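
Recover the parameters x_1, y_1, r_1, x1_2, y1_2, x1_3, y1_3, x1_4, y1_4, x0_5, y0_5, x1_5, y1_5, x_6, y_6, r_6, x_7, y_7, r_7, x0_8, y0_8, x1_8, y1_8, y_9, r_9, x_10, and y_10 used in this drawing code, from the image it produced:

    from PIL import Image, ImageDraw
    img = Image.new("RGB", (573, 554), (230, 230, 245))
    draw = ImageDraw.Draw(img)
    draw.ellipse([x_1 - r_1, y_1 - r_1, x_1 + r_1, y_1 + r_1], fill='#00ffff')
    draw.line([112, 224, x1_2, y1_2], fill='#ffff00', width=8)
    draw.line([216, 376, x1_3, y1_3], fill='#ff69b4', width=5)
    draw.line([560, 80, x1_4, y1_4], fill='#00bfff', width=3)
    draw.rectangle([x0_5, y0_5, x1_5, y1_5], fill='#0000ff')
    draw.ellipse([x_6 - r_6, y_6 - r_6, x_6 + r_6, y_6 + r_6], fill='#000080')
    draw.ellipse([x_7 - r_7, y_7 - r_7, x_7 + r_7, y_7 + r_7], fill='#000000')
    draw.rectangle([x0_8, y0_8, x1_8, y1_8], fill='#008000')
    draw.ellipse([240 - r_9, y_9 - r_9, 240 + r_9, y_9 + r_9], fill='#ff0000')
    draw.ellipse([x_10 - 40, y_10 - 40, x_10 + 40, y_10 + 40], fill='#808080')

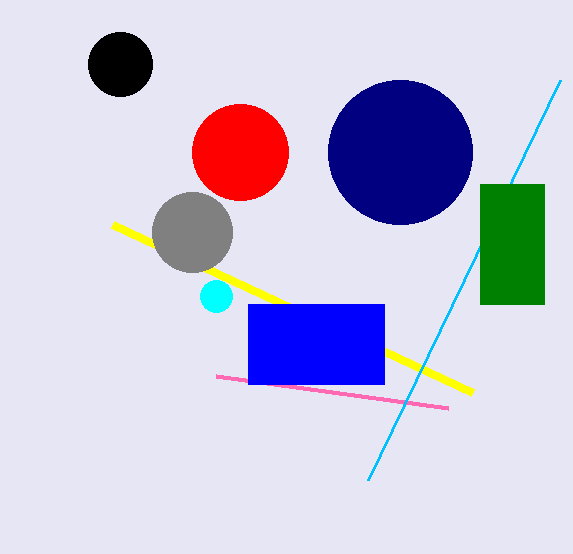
x_1 = 216; y_1 = 296; r_1 = 16; x1_2 = 472; y1_2 = 392; x1_3 = 448; y1_3 = 408; x1_4 = 368; y1_4 = 480; x0_5 = 248; y0_5 = 304; x1_5 = 384; y1_5 = 384; x_6 = 400; y_6 = 152; r_6 = 72; x_7 = 120; y_7 = 64; r_7 = 32; x0_8 = 480; y0_8 = 184; x1_8 = 544; y1_8 = 304; y_9 = 152; r_9 = 48; x_10 = 192; y_10 = 232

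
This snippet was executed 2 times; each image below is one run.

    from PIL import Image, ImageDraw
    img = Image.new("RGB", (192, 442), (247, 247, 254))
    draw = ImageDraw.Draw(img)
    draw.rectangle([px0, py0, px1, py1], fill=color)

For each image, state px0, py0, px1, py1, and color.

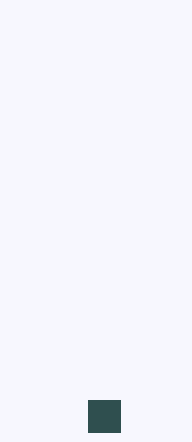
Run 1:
px0 = 88; py0 = 400; px1 = 120; py1 = 432; color = 'darkslategray'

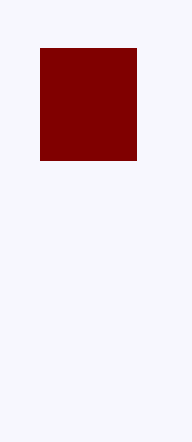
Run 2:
px0 = 40; py0 = 48; px1 = 136; py1 = 160; color = 'maroon'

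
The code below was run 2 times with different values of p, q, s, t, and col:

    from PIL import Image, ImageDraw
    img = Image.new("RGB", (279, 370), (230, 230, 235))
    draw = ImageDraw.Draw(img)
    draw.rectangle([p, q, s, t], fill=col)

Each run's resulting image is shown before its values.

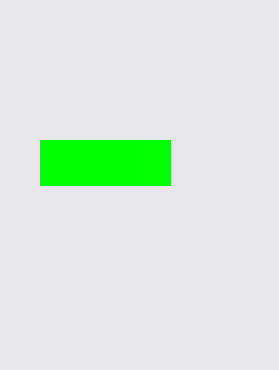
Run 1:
p = 40; q = 140; s = 170; t = 185; col = 'lime'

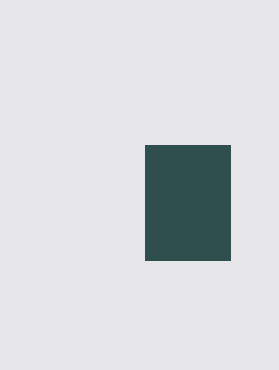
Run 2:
p = 145, q = 145, s = 230, t = 260, col = 'darkslategray'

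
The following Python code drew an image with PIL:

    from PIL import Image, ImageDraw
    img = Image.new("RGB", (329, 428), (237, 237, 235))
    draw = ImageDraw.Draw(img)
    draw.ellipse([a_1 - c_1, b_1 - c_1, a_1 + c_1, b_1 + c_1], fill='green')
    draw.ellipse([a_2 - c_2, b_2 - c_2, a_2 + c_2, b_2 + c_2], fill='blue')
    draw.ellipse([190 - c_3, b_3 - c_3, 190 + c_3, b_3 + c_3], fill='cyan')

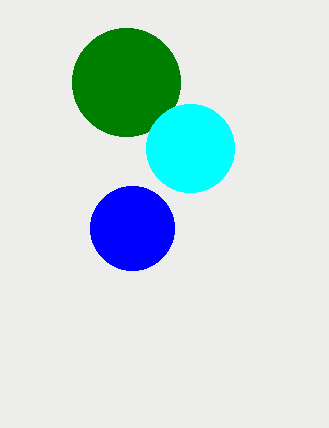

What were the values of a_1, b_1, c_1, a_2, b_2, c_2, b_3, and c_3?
a_1 = 126, b_1 = 82, c_1 = 54, a_2 = 132, b_2 = 228, c_2 = 42, b_3 = 148, c_3 = 44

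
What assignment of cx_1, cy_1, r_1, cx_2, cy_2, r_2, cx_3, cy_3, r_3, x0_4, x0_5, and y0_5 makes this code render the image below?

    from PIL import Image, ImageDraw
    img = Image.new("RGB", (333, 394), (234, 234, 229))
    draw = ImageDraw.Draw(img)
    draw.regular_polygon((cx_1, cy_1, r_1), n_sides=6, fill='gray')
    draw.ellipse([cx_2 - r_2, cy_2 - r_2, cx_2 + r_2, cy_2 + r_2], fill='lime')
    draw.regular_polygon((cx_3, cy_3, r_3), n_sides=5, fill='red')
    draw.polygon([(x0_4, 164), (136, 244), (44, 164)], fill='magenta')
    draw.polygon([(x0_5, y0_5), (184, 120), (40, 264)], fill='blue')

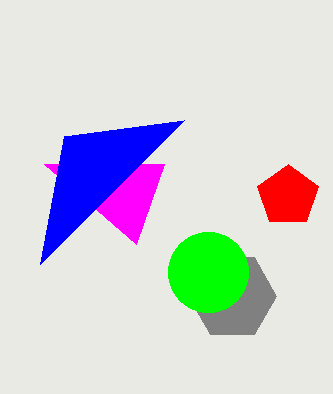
cx_1 = 232
cy_1 = 296
r_1 = 44
cx_2 = 208
cy_2 = 272
r_2 = 40
cx_3 = 288
cy_3 = 196
r_3 = 32
x0_4 = 164
x0_5 = 64
y0_5 = 136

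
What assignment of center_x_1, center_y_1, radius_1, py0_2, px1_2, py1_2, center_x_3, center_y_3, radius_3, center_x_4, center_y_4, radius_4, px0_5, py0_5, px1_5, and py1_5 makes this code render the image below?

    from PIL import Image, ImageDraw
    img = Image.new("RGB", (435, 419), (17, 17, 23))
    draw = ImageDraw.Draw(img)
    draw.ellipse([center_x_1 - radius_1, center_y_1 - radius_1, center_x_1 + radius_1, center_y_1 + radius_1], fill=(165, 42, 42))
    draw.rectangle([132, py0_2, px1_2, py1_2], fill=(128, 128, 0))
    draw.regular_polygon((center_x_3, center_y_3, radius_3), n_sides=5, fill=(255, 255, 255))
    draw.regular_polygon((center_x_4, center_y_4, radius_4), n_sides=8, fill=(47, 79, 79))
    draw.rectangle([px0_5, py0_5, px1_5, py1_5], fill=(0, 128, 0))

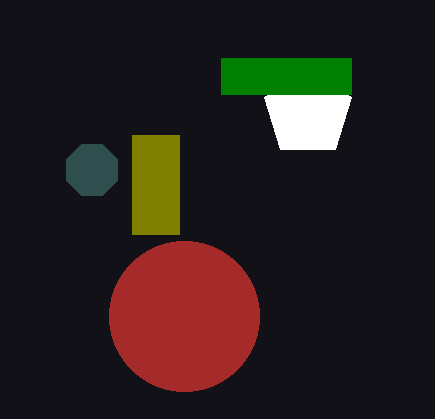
center_x_1 = 184
center_y_1 = 316
radius_1 = 75
py0_2 = 135
px1_2 = 179
py1_2 = 234
center_x_3 = 308
center_y_3 = 112
radius_3 = 46
center_x_4 = 92
center_y_4 = 170
radius_4 = 28
px0_5 = 221
py0_5 = 58
px1_5 = 351
py1_5 = 94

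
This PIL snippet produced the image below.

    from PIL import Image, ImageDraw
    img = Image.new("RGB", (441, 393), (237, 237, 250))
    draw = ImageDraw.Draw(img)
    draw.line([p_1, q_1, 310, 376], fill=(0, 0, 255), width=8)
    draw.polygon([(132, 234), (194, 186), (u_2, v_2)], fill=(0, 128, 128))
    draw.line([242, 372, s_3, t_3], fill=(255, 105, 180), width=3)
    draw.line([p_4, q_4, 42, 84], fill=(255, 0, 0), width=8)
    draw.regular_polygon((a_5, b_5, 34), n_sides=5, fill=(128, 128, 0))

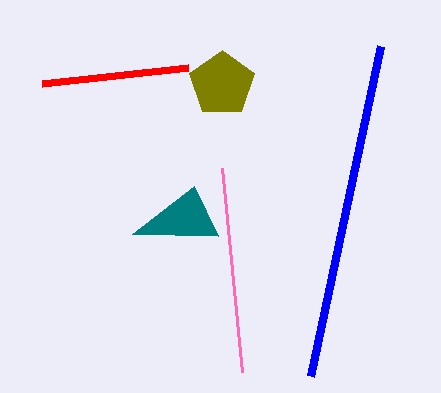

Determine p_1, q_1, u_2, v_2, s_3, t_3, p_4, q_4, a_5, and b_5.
p_1 = 380
q_1 = 46
u_2 = 218
v_2 = 236
s_3 = 222
t_3 = 168
p_4 = 188
q_4 = 68
a_5 = 222
b_5 = 84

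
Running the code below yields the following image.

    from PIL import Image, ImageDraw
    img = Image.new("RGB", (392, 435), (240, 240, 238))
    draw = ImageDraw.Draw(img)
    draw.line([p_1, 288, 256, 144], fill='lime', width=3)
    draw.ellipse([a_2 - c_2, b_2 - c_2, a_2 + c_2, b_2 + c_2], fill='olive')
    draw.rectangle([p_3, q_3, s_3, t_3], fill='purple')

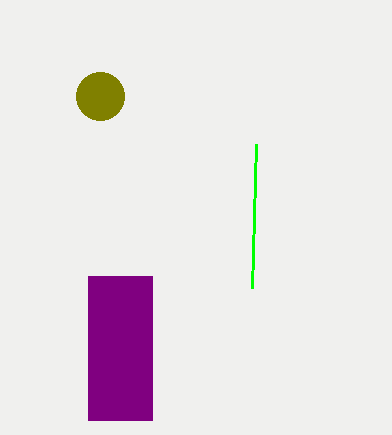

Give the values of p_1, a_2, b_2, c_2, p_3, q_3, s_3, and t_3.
p_1 = 252; a_2 = 100; b_2 = 96; c_2 = 24; p_3 = 88; q_3 = 276; s_3 = 152; t_3 = 420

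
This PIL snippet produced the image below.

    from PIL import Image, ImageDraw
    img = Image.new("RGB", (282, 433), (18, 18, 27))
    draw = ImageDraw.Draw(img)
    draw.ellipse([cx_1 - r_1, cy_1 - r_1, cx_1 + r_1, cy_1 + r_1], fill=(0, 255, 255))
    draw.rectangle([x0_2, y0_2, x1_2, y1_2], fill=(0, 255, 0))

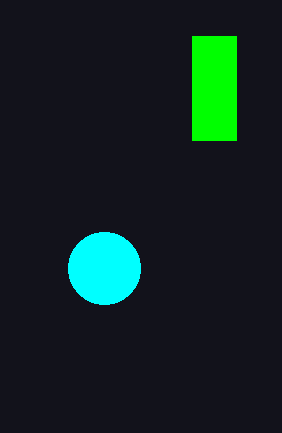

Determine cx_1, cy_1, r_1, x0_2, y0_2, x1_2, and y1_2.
cx_1 = 104
cy_1 = 268
r_1 = 36
x0_2 = 192
y0_2 = 36
x1_2 = 236
y1_2 = 140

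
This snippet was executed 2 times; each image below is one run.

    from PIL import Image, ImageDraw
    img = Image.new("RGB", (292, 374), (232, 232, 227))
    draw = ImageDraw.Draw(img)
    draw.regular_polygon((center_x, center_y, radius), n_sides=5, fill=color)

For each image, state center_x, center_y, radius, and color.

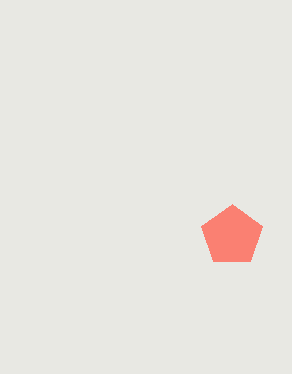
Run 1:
center_x = 232
center_y = 236
radius = 32
color = 'salmon'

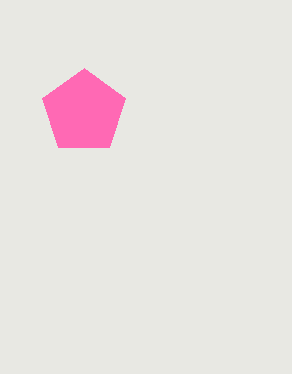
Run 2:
center_x = 84, center_y = 112, radius = 44, color = 'hotpink'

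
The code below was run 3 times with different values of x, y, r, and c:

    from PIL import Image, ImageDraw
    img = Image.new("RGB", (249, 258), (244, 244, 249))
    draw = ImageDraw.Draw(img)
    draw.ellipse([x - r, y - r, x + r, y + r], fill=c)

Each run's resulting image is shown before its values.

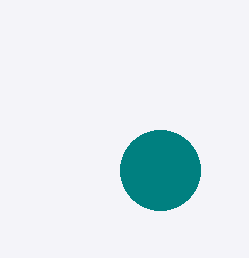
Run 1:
x = 160
y = 170
r = 40
c = 'teal'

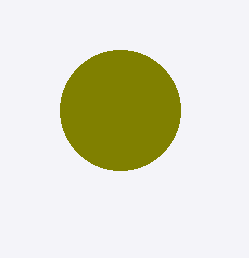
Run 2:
x = 120, y = 110, r = 60, c = 'olive'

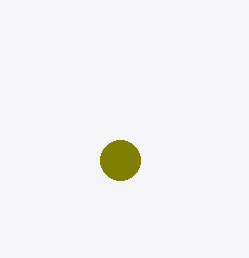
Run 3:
x = 120; y = 160; r = 20; c = 'olive'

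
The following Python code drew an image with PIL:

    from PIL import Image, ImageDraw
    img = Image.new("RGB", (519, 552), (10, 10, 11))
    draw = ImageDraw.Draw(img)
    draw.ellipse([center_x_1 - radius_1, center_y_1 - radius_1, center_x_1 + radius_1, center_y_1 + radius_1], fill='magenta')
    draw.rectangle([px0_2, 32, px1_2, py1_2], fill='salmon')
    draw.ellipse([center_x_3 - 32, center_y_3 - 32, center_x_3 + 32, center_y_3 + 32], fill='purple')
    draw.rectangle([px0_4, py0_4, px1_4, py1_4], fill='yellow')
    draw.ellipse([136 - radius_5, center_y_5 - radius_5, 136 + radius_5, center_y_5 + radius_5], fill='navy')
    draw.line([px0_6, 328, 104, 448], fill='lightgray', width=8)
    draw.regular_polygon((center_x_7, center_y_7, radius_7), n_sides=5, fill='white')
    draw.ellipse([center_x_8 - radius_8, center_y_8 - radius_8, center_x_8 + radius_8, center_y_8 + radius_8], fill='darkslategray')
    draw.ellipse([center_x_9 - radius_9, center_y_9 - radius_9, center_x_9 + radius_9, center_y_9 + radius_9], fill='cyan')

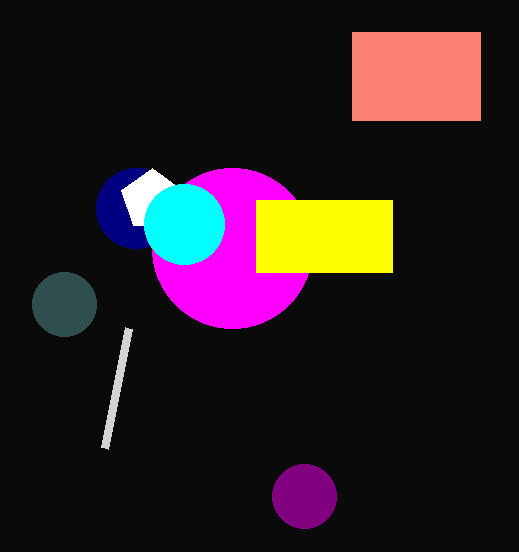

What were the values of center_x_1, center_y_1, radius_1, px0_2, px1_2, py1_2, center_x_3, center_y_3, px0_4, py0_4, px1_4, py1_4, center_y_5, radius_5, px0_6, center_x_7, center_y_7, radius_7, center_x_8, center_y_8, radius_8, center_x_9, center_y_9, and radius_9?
center_x_1 = 232, center_y_1 = 248, radius_1 = 80, px0_2 = 352, px1_2 = 480, py1_2 = 120, center_x_3 = 304, center_y_3 = 496, px0_4 = 256, py0_4 = 200, px1_4 = 392, py1_4 = 272, center_y_5 = 208, radius_5 = 40, px0_6 = 128, center_x_7 = 152, center_y_7 = 200, radius_7 = 32, center_x_8 = 64, center_y_8 = 304, radius_8 = 32, center_x_9 = 184, center_y_9 = 224, radius_9 = 40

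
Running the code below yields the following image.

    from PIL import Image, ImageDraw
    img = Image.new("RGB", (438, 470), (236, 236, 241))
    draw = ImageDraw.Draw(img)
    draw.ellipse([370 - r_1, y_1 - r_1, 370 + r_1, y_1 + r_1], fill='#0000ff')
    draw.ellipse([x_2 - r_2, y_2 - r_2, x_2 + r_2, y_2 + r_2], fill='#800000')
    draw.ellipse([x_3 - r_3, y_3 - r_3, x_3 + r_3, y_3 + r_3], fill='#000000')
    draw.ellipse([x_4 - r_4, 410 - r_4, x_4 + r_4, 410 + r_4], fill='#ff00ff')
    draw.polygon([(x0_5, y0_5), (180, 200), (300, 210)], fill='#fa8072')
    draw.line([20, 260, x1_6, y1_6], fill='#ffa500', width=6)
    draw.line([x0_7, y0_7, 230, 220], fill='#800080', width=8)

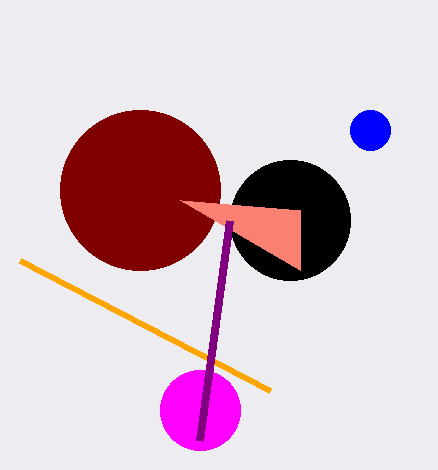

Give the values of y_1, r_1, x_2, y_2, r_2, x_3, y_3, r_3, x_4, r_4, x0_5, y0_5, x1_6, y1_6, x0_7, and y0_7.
y_1 = 130; r_1 = 20; x_2 = 140; y_2 = 190; r_2 = 80; x_3 = 290; y_3 = 220; r_3 = 60; x_4 = 200; r_4 = 40; x0_5 = 300; y0_5 = 270; x1_6 = 270; y1_6 = 390; x0_7 = 200; y0_7 = 440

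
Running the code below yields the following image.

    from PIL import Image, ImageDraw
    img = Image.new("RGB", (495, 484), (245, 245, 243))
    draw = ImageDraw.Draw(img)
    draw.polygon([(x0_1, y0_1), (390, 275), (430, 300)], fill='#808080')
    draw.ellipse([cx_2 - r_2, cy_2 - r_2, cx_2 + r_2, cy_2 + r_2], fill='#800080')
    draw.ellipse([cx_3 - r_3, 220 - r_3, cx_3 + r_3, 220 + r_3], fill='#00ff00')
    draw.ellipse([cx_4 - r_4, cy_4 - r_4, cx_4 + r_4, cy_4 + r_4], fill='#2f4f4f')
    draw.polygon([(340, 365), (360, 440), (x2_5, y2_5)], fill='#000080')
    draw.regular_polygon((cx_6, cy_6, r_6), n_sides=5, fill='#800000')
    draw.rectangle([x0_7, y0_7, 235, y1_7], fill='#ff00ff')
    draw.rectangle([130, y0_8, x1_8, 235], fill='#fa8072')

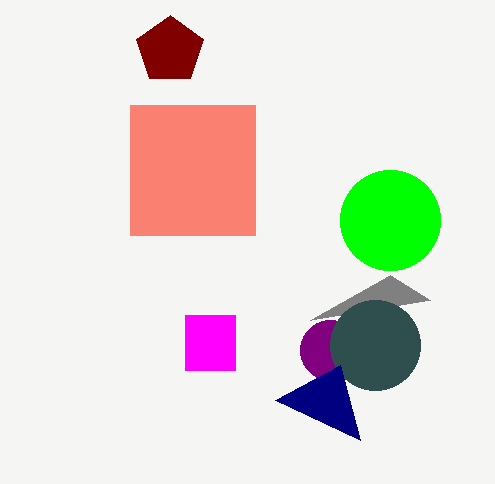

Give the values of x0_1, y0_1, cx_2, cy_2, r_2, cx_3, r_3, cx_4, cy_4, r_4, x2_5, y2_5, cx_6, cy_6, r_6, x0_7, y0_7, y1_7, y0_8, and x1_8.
x0_1 = 310, y0_1 = 320, cx_2 = 330, cy_2 = 350, r_2 = 30, cx_3 = 390, r_3 = 50, cx_4 = 375, cy_4 = 345, r_4 = 45, x2_5 = 275, y2_5 = 400, cx_6 = 170, cy_6 = 50, r_6 = 35, x0_7 = 185, y0_7 = 315, y1_7 = 370, y0_8 = 105, x1_8 = 255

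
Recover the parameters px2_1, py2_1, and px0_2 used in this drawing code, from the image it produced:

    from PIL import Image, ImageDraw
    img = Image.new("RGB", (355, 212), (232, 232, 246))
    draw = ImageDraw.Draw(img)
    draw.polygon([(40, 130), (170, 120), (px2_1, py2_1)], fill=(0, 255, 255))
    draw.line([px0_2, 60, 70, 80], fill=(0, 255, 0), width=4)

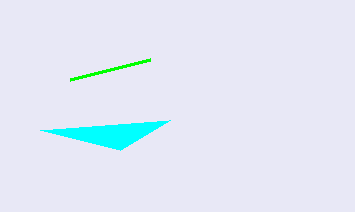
px2_1 = 120
py2_1 = 150
px0_2 = 150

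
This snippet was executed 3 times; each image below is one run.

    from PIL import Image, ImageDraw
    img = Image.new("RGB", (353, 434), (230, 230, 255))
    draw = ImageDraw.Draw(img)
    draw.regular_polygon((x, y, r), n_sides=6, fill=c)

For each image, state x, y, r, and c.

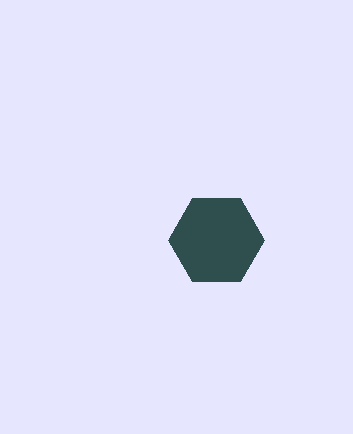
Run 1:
x = 216, y = 240, r = 48, c = 'darkslategray'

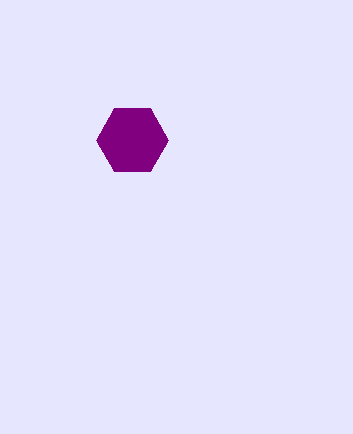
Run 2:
x = 132; y = 140; r = 36; c = 'purple'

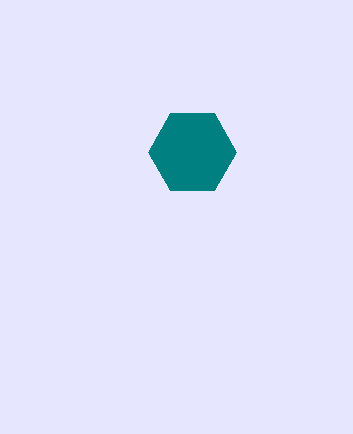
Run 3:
x = 192; y = 152; r = 44; c = 'teal'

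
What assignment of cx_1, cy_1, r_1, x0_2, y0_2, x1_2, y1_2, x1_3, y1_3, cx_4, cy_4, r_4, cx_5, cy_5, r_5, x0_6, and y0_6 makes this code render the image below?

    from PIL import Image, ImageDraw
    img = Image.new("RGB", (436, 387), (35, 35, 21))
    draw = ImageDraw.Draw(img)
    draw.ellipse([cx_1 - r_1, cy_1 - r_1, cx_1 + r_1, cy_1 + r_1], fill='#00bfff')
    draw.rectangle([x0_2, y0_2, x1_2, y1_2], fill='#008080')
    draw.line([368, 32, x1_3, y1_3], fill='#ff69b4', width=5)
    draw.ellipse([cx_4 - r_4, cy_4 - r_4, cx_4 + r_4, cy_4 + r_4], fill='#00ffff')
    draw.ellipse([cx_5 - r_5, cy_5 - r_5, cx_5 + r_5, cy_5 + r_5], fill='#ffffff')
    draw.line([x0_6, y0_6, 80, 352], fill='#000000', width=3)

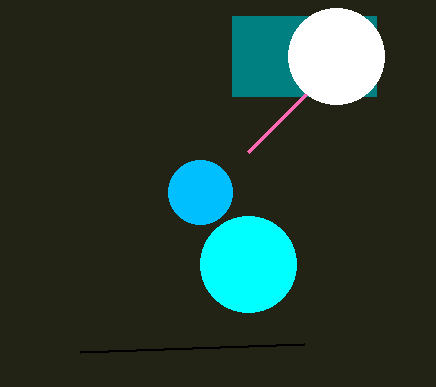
cx_1 = 200, cy_1 = 192, r_1 = 32, x0_2 = 232, y0_2 = 16, x1_2 = 376, y1_2 = 96, x1_3 = 248, y1_3 = 152, cx_4 = 248, cy_4 = 264, r_4 = 48, cx_5 = 336, cy_5 = 56, r_5 = 48, x0_6 = 304, y0_6 = 344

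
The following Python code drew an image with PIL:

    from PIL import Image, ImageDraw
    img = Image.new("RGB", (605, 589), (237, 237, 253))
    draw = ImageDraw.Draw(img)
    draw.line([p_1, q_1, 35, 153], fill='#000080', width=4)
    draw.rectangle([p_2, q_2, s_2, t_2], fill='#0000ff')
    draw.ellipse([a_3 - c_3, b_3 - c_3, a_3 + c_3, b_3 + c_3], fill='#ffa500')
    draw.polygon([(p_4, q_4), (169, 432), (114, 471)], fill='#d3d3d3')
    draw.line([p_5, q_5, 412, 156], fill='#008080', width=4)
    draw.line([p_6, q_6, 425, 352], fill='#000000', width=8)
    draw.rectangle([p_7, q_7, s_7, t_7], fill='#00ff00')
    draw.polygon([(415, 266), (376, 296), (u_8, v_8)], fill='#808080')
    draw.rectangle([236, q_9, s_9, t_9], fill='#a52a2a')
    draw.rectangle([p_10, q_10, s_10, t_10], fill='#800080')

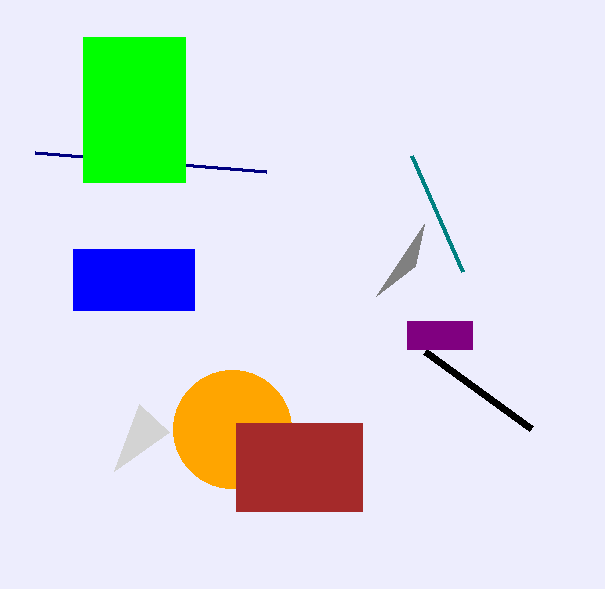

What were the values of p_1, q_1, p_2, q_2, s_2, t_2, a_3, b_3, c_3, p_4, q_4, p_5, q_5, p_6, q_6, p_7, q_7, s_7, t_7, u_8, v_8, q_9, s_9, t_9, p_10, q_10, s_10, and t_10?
p_1 = 266
q_1 = 172
p_2 = 73
q_2 = 249
s_2 = 194
t_2 = 310
a_3 = 232
b_3 = 429
c_3 = 59
p_4 = 139
q_4 = 404
p_5 = 463
q_5 = 272
p_6 = 531
q_6 = 429
p_7 = 83
q_7 = 37
s_7 = 185
t_7 = 182
u_8 = 424
v_8 = 224
q_9 = 423
s_9 = 362
t_9 = 511
p_10 = 407
q_10 = 321
s_10 = 472
t_10 = 349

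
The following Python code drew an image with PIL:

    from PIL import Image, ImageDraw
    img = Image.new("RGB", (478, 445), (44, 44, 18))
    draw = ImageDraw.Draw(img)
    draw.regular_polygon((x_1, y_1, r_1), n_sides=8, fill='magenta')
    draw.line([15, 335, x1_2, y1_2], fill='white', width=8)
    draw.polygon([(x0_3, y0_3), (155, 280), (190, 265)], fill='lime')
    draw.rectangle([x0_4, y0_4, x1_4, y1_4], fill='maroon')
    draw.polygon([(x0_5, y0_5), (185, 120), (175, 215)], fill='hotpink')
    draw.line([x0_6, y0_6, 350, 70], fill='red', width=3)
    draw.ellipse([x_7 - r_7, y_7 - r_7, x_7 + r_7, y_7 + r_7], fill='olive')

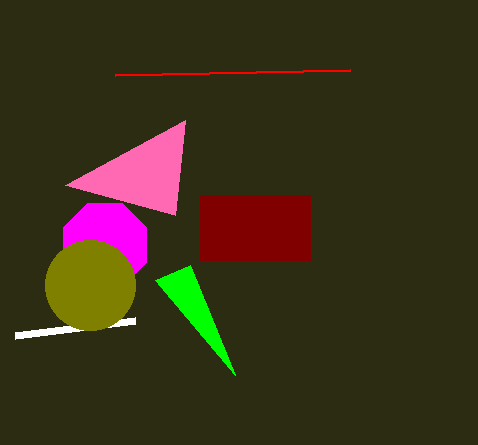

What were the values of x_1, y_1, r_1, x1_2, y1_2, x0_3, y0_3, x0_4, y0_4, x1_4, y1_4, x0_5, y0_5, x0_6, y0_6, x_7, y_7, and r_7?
x_1 = 105; y_1 = 245; r_1 = 45; x1_2 = 135; y1_2 = 320; x0_3 = 235; y0_3 = 375; x0_4 = 200; y0_4 = 195; x1_4 = 310; y1_4 = 260; x0_5 = 65; y0_5 = 185; x0_6 = 115; y0_6 = 75; x_7 = 90; y_7 = 285; r_7 = 45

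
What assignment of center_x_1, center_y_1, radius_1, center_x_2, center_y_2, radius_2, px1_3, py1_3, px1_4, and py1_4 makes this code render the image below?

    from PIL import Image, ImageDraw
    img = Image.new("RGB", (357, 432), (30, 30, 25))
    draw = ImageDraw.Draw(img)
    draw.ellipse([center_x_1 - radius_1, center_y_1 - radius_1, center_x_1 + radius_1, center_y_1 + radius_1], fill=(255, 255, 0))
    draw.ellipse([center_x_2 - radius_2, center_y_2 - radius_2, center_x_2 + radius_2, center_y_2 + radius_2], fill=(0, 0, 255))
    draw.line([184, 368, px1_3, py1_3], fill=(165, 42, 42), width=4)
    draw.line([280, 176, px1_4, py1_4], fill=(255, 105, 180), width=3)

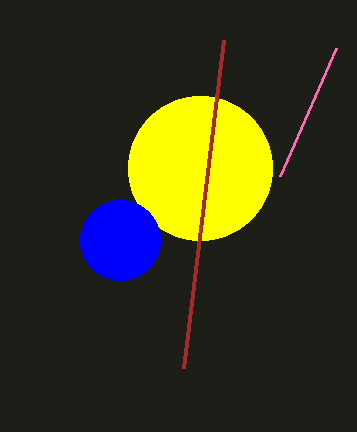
center_x_1 = 200
center_y_1 = 168
radius_1 = 72
center_x_2 = 120
center_y_2 = 240
radius_2 = 40
px1_3 = 224
py1_3 = 40
px1_4 = 336
py1_4 = 48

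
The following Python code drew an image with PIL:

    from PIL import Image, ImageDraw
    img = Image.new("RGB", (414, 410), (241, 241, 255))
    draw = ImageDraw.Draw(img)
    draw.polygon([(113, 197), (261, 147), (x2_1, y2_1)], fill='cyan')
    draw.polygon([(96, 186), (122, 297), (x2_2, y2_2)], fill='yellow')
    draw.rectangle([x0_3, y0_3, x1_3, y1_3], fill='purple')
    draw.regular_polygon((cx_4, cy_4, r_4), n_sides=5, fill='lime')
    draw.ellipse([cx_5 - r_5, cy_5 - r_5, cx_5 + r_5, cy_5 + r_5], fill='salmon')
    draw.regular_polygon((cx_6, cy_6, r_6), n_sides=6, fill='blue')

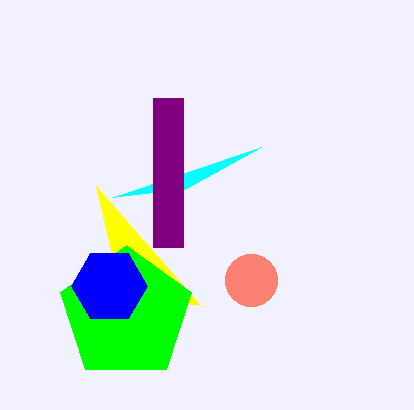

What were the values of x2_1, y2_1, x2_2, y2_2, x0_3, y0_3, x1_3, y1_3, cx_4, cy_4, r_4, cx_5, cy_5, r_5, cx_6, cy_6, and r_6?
x2_1 = 185, y2_1 = 189, x2_2 = 200, y2_2 = 305, x0_3 = 153, y0_3 = 98, x1_3 = 183, y1_3 = 247, cx_4 = 126, cy_4 = 314, r_4 = 69, cx_5 = 251, cy_5 = 280, r_5 = 26, cx_6 = 109, cy_6 = 286, r_6 = 38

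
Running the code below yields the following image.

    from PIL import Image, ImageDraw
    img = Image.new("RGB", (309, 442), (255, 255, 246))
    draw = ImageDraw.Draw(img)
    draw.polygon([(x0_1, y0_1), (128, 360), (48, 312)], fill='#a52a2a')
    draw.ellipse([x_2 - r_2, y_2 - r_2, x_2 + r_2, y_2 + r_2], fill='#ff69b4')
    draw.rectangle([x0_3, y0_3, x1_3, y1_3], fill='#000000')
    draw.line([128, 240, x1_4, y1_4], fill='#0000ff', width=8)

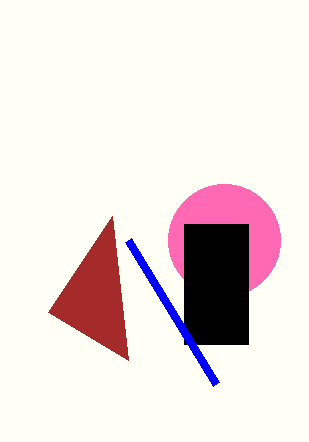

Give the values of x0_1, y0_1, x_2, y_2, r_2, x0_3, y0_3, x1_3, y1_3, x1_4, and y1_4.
x0_1 = 112, y0_1 = 216, x_2 = 224, y_2 = 240, r_2 = 56, x0_3 = 184, y0_3 = 224, x1_3 = 248, y1_3 = 344, x1_4 = 216, y1_4 = 384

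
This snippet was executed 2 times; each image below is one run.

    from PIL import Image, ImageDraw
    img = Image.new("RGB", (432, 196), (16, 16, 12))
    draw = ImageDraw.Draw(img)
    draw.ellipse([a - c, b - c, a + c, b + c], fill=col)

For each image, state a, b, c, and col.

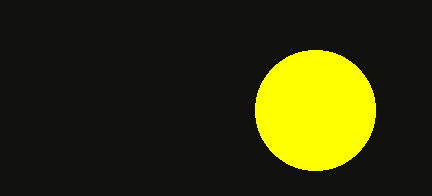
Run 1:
a = 315; b = 110; c = 60; col = 'yellow'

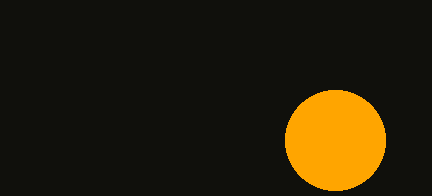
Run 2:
a = 335; b = 140; c = 50; col = 'orange'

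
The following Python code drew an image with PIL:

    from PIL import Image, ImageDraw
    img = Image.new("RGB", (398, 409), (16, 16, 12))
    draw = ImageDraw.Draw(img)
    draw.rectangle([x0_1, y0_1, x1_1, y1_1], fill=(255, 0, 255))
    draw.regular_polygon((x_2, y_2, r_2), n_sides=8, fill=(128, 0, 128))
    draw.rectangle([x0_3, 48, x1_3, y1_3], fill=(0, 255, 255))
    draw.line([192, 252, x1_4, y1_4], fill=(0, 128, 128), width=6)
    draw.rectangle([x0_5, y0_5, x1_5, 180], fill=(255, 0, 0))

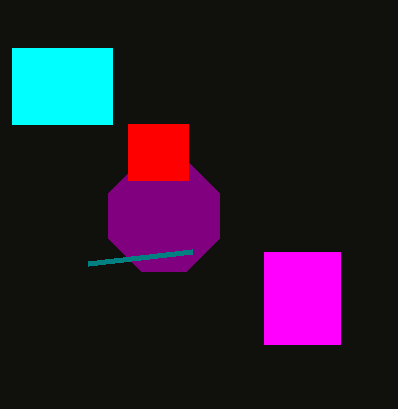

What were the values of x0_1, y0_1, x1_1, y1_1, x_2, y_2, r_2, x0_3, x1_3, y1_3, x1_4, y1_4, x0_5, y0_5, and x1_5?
x0_1 = 264
y0_1 = 252
x1_1 = 340
y1_1 = 344
x_2 = 164
y_2 = 216
r_2 = 60
x0_3 = 12
x1_3 = 112
y1_3 = 124
x1_4 = 88
y1_4 = 264
x0_5 = 128
y0_5 = 124
x1_5 = 188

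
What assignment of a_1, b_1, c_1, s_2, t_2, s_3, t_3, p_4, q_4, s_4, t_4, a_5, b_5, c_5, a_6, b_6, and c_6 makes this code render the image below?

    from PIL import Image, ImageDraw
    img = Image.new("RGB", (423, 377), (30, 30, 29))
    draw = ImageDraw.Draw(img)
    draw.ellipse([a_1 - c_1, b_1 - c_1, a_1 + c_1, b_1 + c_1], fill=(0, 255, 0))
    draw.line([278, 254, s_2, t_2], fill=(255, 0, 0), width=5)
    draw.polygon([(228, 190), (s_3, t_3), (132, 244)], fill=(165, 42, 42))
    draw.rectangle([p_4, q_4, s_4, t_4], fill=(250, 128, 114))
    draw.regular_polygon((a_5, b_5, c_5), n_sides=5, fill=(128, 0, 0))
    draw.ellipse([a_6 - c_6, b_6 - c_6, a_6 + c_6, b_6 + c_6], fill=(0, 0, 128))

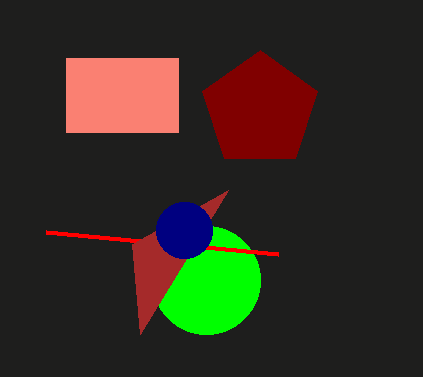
a_1 = 206; b_1 = 280; c_1 = 54; s_2 = 46; t_2 = 232; s_3 = 140; t_3 = 334; p_4 = 66; q_4 = 58; s_4 = 178; t_4 = 132; a_5 = 260; b_5 = 110; c_5 = 60; a_6 = 184; b_6 = 230; c_6 = 28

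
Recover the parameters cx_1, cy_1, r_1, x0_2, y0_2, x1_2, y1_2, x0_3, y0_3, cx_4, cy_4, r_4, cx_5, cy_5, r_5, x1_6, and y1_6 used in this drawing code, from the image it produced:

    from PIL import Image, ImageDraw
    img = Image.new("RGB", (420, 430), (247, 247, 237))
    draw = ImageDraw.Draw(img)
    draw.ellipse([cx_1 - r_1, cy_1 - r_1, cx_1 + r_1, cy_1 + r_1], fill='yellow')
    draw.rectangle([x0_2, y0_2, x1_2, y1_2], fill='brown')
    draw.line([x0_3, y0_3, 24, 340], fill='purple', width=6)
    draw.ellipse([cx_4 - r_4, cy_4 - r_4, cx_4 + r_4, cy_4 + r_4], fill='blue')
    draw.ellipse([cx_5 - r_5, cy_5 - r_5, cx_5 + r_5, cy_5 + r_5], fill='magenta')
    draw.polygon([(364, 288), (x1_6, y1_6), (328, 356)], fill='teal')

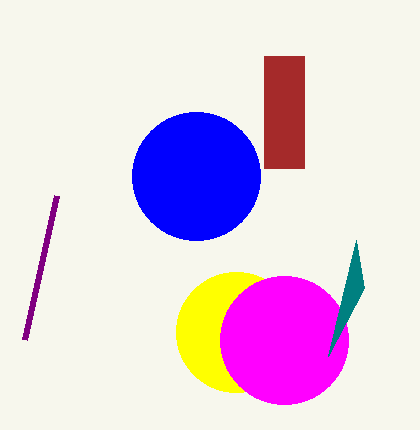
cx_1 = 236; cy_1 = 332; r_1 = 60; x0_2 = 264; y0_2 = 56; x1_2 = 304; y1_2 = 168; x0_3 = 56; y0_3 = 196; cx_4 = 196; cy_4 = 176; r_4 = 64; cx_5 = 284; cy_5 = 340; r_5 = 64; x1_6 = 356; y1_6 = 240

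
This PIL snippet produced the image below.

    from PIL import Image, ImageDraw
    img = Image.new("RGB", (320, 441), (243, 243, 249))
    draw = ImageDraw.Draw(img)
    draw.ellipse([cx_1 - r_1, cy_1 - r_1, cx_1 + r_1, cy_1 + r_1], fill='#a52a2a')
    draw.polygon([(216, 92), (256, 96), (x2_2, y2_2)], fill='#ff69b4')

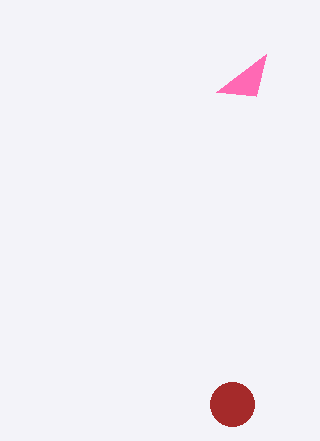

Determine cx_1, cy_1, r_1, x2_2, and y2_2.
cx_1 = 232; cy_1 = 404; r_1 = 22; x2_2 = 266; y2_2 = 54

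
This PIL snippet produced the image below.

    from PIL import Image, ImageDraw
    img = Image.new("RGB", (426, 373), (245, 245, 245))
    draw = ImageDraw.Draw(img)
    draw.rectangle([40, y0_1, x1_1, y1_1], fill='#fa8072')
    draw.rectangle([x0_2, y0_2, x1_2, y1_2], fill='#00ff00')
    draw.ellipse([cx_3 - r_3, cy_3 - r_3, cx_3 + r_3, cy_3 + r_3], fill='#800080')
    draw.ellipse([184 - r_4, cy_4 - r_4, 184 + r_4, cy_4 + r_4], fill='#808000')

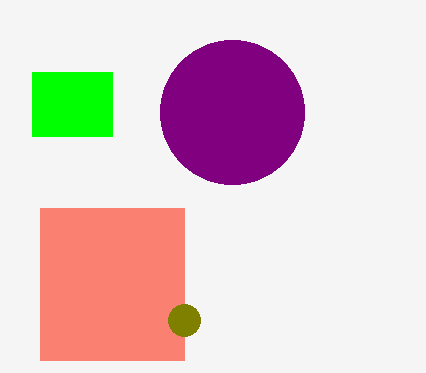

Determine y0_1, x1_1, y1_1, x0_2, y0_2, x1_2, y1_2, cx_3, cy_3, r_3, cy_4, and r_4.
y0_1 = 208
x1_1 = 184
y1_1 = 360
x0_2 = 32
y0_2 = 72
x1_2 = 112
y1_2 = 136
cx_3 = 232
cy_3 = 112
r_3 = 72
cy_4 = 320
r_4 = 16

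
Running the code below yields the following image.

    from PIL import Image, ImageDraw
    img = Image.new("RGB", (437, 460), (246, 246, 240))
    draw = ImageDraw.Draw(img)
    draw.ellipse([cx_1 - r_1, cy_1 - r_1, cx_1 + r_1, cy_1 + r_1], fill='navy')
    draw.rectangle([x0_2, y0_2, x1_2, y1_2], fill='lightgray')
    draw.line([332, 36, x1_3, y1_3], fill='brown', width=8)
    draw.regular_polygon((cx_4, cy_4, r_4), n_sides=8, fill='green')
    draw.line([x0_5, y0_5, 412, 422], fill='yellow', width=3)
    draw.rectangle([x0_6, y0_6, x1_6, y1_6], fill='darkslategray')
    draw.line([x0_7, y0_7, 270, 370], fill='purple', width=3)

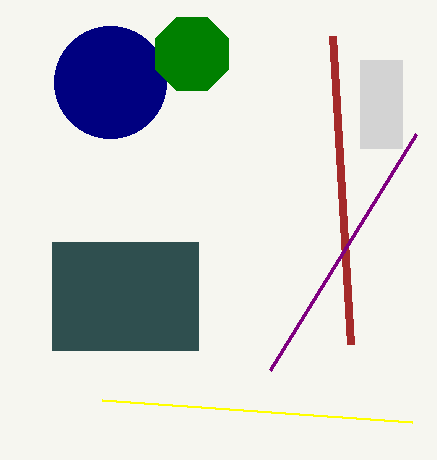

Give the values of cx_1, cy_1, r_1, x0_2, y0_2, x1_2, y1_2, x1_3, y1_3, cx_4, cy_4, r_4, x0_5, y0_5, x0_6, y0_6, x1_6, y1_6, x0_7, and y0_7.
cx_1 = 110; cy_1 = 82; r_1 = 56; x0_2 = 360; y0_2 = 60; x1_2 = 402; y1_2 = 148; x1_3 = 350; y1_3 = 344; cx_4 = 192; cy_4 = 54; r_4 = 40; x0_5 = 102; y0_5 = 400; x0_6 = 52; y0_6 = 242; x1_6 = 198; y1_6 = 350; x0_7 = 416; y0_7 = 134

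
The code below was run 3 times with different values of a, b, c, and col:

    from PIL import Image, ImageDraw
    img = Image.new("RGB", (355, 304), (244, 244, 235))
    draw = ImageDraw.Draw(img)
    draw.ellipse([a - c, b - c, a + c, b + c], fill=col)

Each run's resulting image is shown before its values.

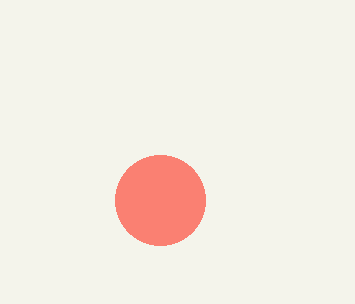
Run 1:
a = 160; b = 200; c = 45; col = 'salmon'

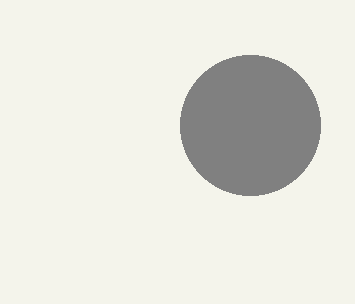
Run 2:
a = 250, b = 125, c = 70, col = 'gray'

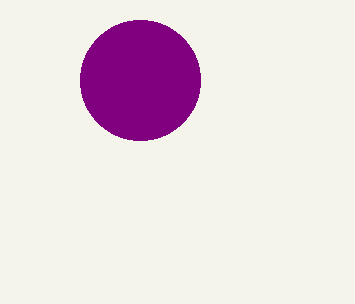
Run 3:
a = 140
b = 80
c = 60
col = 'purple'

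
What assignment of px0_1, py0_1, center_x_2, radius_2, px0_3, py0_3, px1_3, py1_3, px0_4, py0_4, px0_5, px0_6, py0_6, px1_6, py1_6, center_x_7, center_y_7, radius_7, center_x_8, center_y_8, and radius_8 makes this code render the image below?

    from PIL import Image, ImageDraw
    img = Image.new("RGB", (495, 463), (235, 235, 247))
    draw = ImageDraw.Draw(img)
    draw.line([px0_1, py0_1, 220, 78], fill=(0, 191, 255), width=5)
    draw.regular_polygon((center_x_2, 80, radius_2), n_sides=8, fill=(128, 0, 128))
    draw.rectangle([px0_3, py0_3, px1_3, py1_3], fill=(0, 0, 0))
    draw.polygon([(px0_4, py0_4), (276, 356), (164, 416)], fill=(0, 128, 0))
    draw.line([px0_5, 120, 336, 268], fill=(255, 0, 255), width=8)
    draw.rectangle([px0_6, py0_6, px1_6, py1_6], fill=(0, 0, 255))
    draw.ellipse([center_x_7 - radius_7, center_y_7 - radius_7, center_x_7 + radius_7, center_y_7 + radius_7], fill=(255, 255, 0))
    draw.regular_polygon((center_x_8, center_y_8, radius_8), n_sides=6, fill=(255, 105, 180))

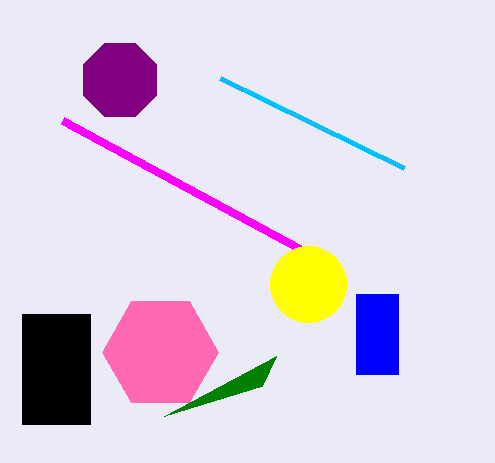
px0_1 = 404
py0_1 = 168
center_x_2 = 120
radius_2 = 40
px0_3 = 22
py0_3 = 314
px1_3 = 90
py1_3 = 424
px0_4 = 262
py0_4 = 386
px0_5 = 62
px0_6 = 356
py0_6 = 294
px1_6 = 398
py1_6 = 374
center_x_7 = 308
center_y_7 = 284
radius_7 = 38
center_x_8 = 160
center_y_8 = 352
radius_8 = 58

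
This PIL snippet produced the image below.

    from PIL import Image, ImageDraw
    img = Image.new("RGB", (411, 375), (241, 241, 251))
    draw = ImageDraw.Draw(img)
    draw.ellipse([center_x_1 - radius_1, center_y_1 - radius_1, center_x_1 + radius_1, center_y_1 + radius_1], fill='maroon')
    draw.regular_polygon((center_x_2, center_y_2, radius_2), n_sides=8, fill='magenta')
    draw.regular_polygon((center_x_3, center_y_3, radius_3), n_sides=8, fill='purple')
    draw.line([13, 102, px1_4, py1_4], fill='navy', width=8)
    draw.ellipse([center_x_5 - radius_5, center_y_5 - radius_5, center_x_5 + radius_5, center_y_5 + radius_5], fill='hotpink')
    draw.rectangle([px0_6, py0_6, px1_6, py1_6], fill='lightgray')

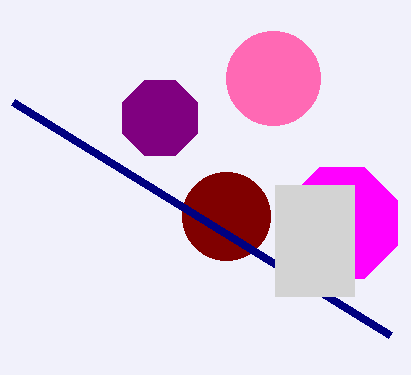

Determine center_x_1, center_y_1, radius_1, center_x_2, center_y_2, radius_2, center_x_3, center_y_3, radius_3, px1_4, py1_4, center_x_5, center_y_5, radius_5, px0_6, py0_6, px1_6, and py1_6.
center_x_1 = 226
center_y_1 = 216
radius_1 = 44
center_x_2 = 342
center_y_2 = 223
radius_2 = 60
center_x_3 = 160
center_y_3 = 118
radius_3 = 41
px1_4 = 390
py1_4 = 335
center_x_5 = 273
center_y_5 = 78
radius_5 = 47
px0_6 = 275
py0_6 = 185
px1_6 = 354
py1_6 = 296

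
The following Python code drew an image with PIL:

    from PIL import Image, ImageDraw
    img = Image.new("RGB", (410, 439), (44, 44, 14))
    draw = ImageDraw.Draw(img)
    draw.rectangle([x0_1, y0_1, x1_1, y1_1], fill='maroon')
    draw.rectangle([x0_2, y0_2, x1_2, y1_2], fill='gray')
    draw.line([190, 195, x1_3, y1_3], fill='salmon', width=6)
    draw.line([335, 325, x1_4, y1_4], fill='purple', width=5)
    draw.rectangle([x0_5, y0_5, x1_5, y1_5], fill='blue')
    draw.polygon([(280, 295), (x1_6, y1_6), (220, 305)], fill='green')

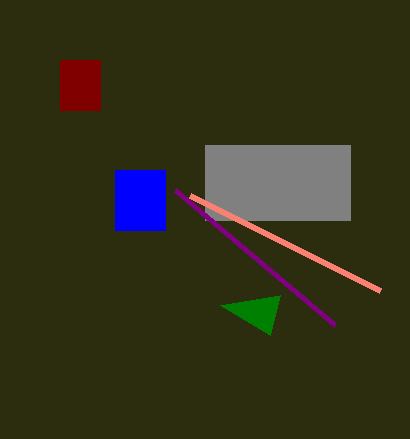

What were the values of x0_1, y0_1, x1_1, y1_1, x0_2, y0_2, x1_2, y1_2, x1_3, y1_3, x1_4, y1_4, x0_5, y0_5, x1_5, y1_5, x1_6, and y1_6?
x0_1 = 60
y0_1 = 60
x1_1 = 100
y1_1 = 110
x0_2 = 205
y0_2 = 145
x1_2 = 350
y1_2 = 220
x1_3 = 380
y1_3 = 290
x1_4 = 175
y1_4 = 190
x0_5 = 115
y0_5 = 170
x1_5 = 165
y1_5 = 230
x1_6 = 270
y1_6 = 335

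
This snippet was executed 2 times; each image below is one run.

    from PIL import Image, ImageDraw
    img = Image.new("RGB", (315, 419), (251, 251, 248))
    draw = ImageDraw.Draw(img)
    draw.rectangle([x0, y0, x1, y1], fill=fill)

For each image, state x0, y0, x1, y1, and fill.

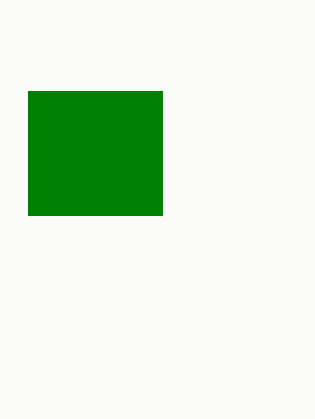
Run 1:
x0 = 28, y0 = 91, x1 = 162, y1 = 215, fill = 'green'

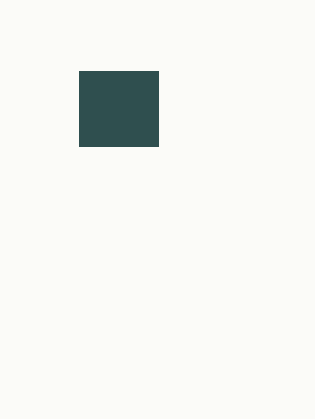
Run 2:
x0 = 79, y0 = 71, x1 = 158, y1 = 146, fill = 'darkslategray'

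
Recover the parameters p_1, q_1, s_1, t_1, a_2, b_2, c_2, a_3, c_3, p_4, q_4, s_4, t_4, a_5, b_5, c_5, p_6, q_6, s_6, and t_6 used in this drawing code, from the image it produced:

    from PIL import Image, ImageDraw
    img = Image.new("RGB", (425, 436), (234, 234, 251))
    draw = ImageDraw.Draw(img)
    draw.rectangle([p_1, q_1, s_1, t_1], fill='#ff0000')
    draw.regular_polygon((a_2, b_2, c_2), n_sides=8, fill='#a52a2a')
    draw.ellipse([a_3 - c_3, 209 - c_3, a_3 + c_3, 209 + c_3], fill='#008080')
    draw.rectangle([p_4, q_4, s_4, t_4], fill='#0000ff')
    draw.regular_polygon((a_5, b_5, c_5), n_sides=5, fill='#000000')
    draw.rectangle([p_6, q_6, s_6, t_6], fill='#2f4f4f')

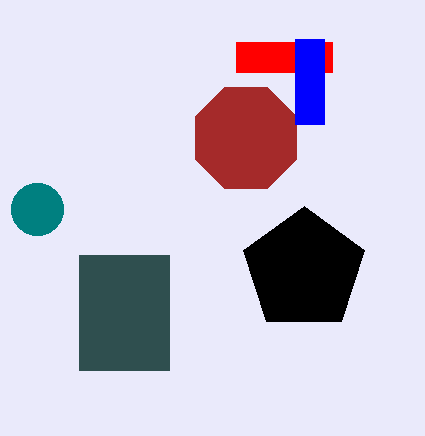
p_1 = 236, q_1 = 42, s_1 = 332, t_1 = 72, a_2 = 246, b_2 = 138, c_2 = 55, a_3 = 37, c_3 = 26, p_4 = 295, q_4 = 39, s_4 = 324, t_4 = 124, a_5 = 304, b_5 = 270, c_5 = 64, p_6 = 79, q_6 = 255, s_6 = 169, t_6 = 370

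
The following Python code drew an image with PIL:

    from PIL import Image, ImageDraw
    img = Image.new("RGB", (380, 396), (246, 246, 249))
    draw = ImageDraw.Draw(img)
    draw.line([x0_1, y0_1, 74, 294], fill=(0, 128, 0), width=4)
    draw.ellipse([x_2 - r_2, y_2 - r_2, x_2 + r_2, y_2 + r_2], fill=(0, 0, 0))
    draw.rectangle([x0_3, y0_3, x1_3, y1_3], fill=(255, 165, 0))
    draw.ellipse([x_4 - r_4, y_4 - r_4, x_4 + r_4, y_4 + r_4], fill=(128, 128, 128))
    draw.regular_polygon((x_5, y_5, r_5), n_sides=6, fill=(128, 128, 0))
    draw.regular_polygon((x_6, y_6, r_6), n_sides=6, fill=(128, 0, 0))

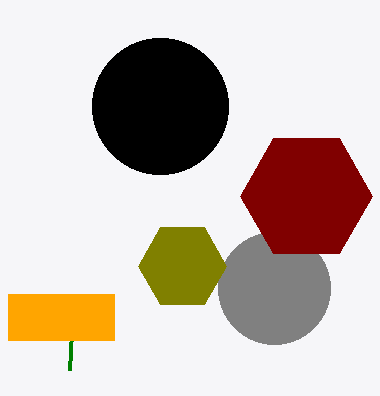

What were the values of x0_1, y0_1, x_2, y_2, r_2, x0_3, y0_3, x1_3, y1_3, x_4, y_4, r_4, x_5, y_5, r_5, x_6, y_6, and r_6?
x0_1 = 70; y0_1 = 370; x_2 = 160; y_2 = 106; r_2 = 68; x0_3 = 8; y0_3 = 294; x1_3 = 114; y1_3 = 340; x_4 = 274; y_4 = 288; r_4 = 56; x_5 = 182; y_5 = 266; r_5 = 44; x_6 = 306; y_6 = 196; r_6 = 66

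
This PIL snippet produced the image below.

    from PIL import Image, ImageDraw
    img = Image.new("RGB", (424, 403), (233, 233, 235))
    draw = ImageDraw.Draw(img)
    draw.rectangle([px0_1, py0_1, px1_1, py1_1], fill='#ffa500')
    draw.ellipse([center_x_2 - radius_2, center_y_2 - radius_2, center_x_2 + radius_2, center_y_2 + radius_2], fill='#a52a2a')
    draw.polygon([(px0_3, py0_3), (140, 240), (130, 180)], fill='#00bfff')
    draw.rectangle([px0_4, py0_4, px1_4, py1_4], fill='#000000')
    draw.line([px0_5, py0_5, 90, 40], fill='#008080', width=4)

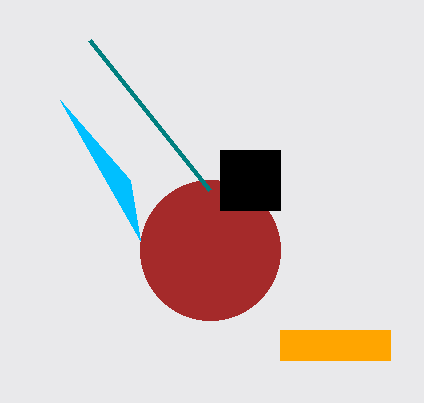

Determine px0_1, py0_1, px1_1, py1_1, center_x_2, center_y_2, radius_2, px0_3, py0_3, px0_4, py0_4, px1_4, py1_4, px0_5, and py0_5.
px0_1 = 280
py0_1 = 330
px1_1 = 390
py1_1 = 360
center_x_2 = 210
center_y_2 = 250
radius_2 = 70
px0_3 = 60
py0_3 = 100
px0_4 = 220
py0_4 = 150
px1_4 = 280
py1_4 = 210
px0_5 = 210
py0_5 = 190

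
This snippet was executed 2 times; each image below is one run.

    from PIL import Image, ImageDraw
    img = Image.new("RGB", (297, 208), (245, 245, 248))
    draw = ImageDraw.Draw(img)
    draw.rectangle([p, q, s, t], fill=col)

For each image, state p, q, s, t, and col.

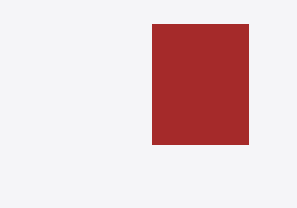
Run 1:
p = 152
q = 24
s = 248
t = 144
col = 'brown'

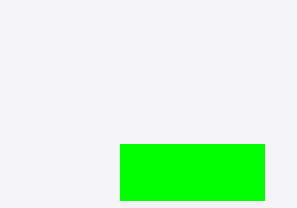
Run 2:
p = 120; q = 144; s = 264; t = 200; col = 'lime'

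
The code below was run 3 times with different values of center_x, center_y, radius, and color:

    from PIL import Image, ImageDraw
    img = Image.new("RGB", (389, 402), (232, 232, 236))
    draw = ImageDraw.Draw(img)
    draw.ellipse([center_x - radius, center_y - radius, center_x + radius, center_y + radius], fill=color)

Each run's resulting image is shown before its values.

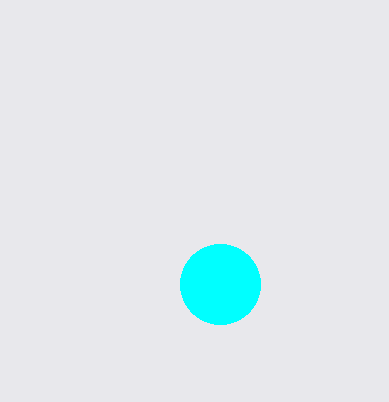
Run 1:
center_x = 220, center_y = 284, radius = 40, color = 'cyan'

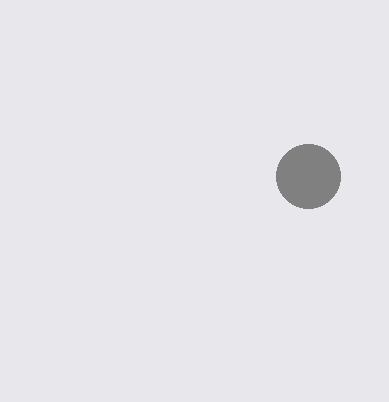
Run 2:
center_x = 308, center_y = 176, radius = 32, color = 'gray'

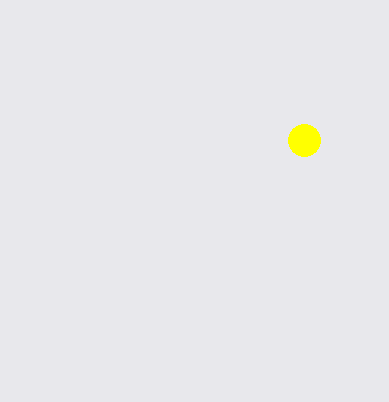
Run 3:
center_x = 304, center_y = 140, radius = 16, color = 'yellow'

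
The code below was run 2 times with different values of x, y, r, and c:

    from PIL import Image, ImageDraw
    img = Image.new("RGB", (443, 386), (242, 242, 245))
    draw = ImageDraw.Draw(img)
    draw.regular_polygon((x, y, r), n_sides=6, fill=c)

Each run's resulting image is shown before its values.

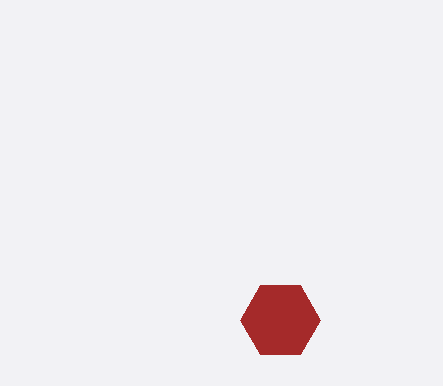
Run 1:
x = 280, y = 320, r = 40, c = 'brown'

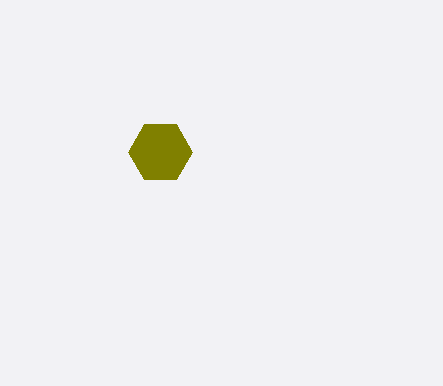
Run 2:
x = 160
y = 152
r = 32
c = 'olive'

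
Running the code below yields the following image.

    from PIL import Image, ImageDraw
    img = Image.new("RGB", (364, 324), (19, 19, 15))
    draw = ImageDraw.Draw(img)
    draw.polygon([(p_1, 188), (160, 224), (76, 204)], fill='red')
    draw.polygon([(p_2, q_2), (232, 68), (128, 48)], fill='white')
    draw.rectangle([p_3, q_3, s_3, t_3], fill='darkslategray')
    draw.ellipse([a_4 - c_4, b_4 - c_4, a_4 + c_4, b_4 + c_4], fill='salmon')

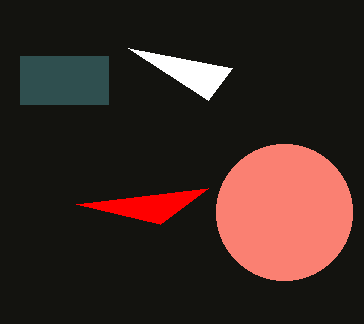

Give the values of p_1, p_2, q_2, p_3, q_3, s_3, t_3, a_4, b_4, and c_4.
p_1 = 208; p_2 = 208; q_2 = 100; p_3 = 20; q_3 = 56; s_3 = 108; t_3 = 104; a_4 = 284; b_4 = 212; c_4 = 68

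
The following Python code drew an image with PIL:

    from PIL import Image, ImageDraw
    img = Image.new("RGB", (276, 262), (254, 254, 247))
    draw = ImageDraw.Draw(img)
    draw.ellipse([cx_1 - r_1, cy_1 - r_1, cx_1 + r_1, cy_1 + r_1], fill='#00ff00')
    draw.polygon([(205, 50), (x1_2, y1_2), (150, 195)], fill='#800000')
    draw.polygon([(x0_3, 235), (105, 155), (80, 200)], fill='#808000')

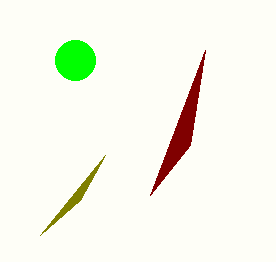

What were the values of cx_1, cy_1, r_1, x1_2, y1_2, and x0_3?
cx_1 = 75, cy_1 = 60, r_1 = 20, x1_2 = 190, y1_2 = 145, x0_3 = 40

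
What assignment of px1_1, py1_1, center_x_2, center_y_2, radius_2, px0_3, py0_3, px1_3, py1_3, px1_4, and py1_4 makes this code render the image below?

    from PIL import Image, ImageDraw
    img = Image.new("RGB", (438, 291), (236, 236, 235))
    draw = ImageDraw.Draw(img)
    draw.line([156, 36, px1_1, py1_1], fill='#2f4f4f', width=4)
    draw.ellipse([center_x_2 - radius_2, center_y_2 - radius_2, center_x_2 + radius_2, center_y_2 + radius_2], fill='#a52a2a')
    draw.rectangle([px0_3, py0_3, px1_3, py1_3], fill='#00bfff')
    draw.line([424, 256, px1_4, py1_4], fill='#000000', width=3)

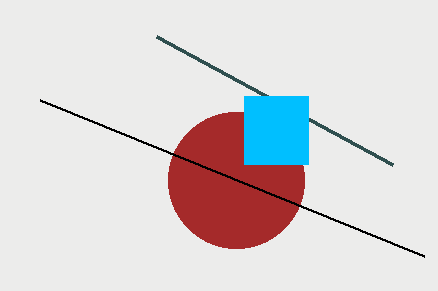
px1_1 = 392, py1_1 = 164, center_x_2 = 236, center_y_2 = 180, radius_2 = 68, px0_3 = 244, py0_3 = 96, px1_3 = 308, py1_3 = 164, px1_4 = 40, py1_4 = 100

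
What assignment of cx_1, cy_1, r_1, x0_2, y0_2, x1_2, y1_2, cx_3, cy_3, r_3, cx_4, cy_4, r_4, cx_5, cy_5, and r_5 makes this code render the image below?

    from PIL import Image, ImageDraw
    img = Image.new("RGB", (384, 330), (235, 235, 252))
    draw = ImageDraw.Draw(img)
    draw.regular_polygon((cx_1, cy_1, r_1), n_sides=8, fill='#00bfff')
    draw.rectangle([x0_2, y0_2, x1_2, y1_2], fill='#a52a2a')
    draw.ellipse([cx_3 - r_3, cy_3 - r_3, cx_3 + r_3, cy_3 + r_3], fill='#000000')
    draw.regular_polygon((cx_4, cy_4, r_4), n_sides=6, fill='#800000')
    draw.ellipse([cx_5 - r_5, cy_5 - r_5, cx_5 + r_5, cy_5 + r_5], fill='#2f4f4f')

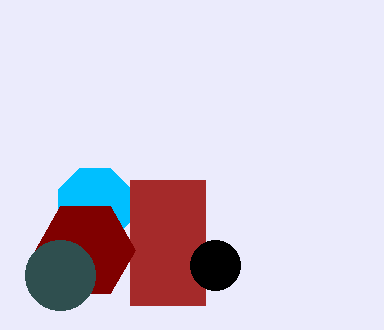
cx_1 = 95, cy_1 = 205, r_1 = 40, x0_2 = 130, y0_2 = 180, x1_2 = 205, y1_2 = 305, cx_3 = 215, cy_3 = 265, r_3 = 25, cx_4 = 85, cy_4 = 250, r_4 = 50, cx_5 = 60, cy_5 = 275, r_5 = 35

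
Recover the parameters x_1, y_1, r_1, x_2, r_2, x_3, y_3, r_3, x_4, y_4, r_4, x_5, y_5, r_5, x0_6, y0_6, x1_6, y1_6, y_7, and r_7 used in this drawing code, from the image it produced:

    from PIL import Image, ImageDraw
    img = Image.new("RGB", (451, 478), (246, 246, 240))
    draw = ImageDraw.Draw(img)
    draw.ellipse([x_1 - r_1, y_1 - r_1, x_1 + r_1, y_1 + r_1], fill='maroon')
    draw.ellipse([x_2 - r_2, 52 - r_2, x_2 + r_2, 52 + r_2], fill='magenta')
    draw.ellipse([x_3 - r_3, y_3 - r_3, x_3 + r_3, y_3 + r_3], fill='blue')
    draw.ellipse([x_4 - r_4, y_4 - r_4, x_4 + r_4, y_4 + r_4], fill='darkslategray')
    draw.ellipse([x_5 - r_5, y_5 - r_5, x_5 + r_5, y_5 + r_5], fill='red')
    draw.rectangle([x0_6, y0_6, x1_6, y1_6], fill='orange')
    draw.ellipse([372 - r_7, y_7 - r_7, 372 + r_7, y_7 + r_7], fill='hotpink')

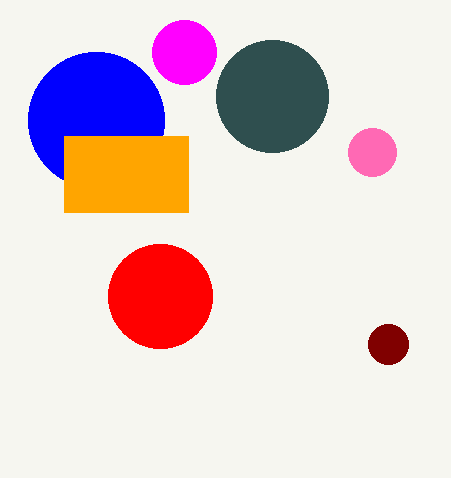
x_1 = 388, y_1 = 344, r_1 = 20, x_2 = 184, r_2 = 32, x_3 = 96, y_3 = 120, r_3 = 68, x_4 = 272, y_4 = 96, r_4 = 56, x_5 = 160, y_5 = 296, r_5 = 52, x0_6 = 64, y0_6 = 136, x1_6 = 188, y1_6 = 212, y_7 = 152, r_7 = 24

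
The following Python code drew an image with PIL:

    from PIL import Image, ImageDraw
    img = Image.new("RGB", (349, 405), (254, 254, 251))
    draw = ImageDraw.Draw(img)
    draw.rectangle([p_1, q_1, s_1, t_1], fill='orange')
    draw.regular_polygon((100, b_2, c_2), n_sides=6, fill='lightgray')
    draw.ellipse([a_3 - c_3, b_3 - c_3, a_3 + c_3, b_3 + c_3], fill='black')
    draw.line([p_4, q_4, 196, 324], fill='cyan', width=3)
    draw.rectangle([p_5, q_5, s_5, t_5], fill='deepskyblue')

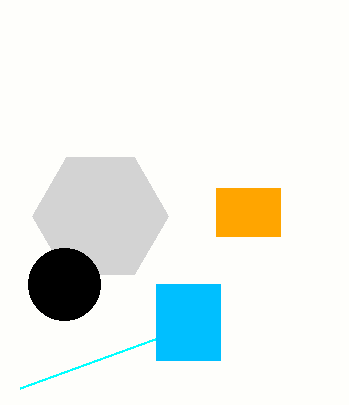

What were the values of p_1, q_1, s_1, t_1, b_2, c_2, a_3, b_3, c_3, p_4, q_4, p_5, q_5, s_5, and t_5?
p_1 = 216, q_1 = 188, s_1 = 280, t_1 = 236, b_2 = 216, c_2 = 68, a_3 = 64, b_3 = 284, c_3 = 36, p_4 = 20, q_4 = 388, p_5 = 156, q_5 = 284, s_5 = 220, t_5 = 360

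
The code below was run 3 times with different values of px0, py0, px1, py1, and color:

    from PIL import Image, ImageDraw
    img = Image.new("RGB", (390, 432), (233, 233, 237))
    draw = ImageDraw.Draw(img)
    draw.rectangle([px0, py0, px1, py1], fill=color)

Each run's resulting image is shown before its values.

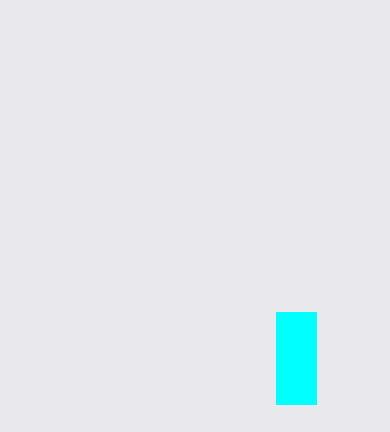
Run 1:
px0 = 276
py0 = 312
px1 = 316
py1 = 404
color = 'cyan'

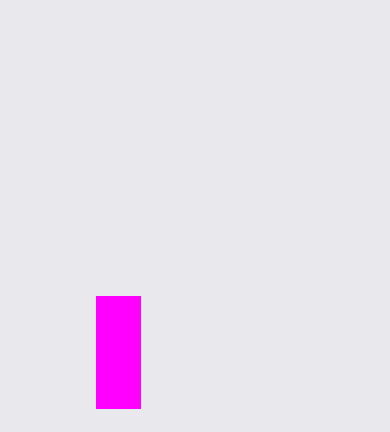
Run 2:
px0 = 96
py0 = 296
px1 = 140
py1 = 408
color = 'magenta'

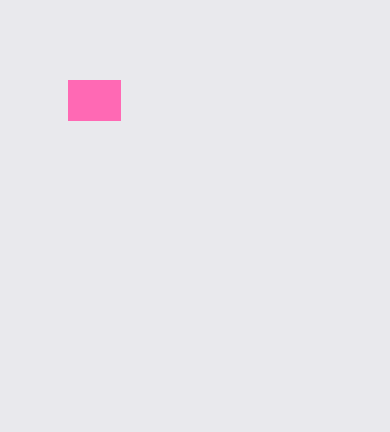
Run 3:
px0 = 68; py0 = 80; px1 = 120; py1 = 120; color = 'hotpink'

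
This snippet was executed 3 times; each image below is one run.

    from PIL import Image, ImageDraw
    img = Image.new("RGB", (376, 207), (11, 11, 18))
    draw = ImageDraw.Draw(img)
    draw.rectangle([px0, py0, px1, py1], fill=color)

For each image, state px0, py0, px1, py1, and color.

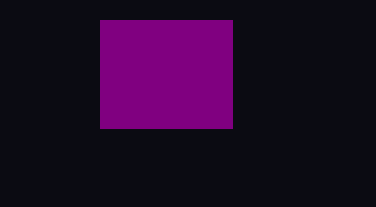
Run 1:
px0 = 100
py0 = 20
px1 = 232
py1 = 128
color = 'purple'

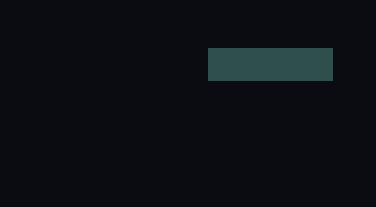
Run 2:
px0 = 208; py0 = 48; px1 = 332; py1 = 80; color = 'darkslategray'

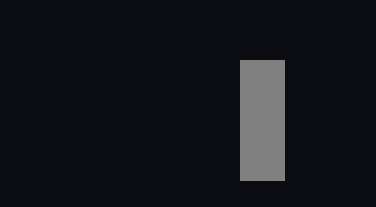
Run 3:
px0 = 240, py0 = 60, px1 = 284, py1 = 180, color = 'gray'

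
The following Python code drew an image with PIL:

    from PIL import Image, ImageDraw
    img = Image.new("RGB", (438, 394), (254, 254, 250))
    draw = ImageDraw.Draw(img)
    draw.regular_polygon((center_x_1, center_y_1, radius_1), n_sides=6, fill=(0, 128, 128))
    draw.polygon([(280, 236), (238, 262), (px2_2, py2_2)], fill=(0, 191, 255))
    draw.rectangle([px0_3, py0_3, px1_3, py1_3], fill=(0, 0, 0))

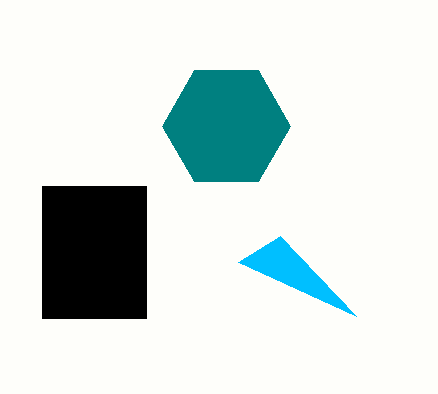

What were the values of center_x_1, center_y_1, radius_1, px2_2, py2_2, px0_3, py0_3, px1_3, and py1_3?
center_x_1 = 226
center_y_1 = 126
radius_1 = 64
px2_2 = 356
py2_2 = 316
px0_3 = 42
py0_3 = 186
px1_3 = 146
py1_3 = 318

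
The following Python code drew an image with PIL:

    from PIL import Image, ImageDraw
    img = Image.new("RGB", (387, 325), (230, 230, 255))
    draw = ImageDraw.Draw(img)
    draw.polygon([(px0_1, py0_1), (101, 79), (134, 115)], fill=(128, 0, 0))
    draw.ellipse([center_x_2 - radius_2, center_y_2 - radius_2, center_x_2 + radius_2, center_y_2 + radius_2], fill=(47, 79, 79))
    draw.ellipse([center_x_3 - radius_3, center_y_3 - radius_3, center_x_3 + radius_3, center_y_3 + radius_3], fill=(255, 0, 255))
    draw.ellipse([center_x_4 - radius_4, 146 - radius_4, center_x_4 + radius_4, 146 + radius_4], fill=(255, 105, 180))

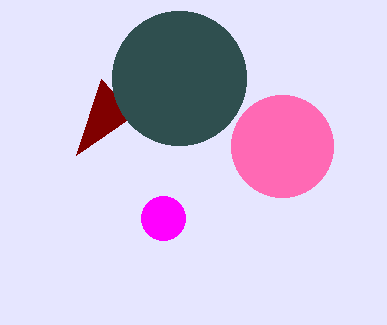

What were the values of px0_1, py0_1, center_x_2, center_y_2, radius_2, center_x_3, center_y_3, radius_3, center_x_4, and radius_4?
px0_1 = 76, py0_1 = 155, center_x_2 = 179, center_y_2 = 78, radius_2 = 67, center_x_3 = 163, center_y_3 = 218, radius_3 = 22, center_x_4 = 282, radius_4 = 51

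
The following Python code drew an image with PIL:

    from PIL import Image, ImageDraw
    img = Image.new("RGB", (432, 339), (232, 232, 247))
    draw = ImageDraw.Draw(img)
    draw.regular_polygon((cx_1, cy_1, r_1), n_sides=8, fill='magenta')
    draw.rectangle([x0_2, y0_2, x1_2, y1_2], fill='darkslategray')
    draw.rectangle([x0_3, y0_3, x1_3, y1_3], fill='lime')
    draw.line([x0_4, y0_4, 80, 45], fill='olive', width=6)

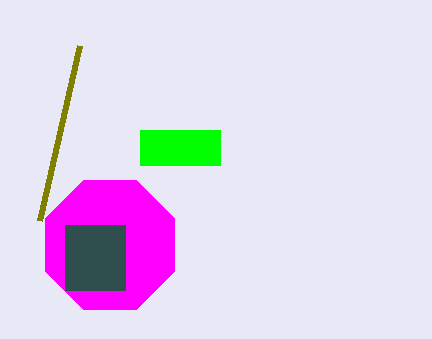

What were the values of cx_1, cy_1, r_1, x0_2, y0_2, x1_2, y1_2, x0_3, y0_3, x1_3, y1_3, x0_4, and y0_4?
cx_1 = 110; cy_1 = 245; r_1 = 70; x0_2 = 65; y0_2 = 225; x1_2 = 125; y1_2 = 290; x0_3 = 140; y0_3 = 130; x1_3 = 220; y1_3 = 165; x0_4 = 40; y0_4 = 220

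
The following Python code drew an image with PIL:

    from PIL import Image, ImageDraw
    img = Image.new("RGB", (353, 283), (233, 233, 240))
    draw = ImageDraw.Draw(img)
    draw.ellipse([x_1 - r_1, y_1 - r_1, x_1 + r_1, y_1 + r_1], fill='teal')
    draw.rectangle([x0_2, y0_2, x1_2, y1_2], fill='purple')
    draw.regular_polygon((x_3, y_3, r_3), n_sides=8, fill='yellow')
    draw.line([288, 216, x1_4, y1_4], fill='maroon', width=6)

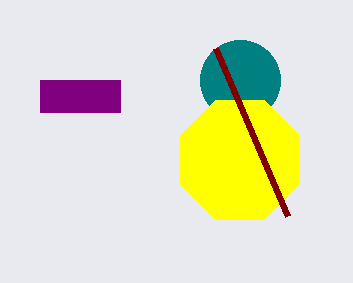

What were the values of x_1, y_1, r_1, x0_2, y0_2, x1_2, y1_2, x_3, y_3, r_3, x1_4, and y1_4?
x_1 = 240, y_1 = 80, r_1 = 40, x0_2 = 40, y0_2 = 80, x1_2 = 120, y1_2 = 112, x_3 = 240, y_3 = 160, r_3 = 64, x1_4 = 216, y1_4 = 48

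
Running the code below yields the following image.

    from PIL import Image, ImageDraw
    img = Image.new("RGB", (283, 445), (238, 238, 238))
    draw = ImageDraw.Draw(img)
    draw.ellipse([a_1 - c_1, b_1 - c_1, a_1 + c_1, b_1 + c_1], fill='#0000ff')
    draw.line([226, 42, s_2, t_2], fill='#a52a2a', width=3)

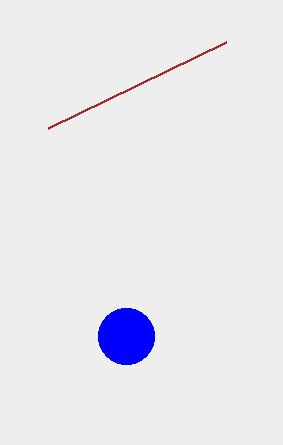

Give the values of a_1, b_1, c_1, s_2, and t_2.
a_1 = 126, b_1 = 336, c_1 = 28, s_2 = 48, t_2 = 128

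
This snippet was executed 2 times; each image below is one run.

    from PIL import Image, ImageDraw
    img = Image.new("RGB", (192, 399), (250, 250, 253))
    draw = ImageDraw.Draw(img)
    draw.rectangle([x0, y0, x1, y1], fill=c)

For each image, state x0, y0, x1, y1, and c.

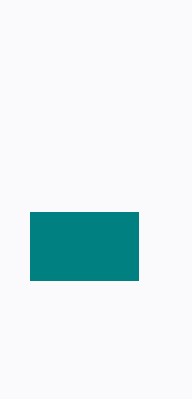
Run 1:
x0 = 30; y0 = 212; x1 = 138; y1 = 280; c = 'teal'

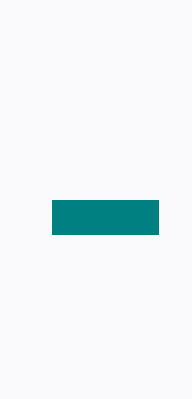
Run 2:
x0 = 52, y0 = 200, x1 = 158, y1 = 234, c = 'teal'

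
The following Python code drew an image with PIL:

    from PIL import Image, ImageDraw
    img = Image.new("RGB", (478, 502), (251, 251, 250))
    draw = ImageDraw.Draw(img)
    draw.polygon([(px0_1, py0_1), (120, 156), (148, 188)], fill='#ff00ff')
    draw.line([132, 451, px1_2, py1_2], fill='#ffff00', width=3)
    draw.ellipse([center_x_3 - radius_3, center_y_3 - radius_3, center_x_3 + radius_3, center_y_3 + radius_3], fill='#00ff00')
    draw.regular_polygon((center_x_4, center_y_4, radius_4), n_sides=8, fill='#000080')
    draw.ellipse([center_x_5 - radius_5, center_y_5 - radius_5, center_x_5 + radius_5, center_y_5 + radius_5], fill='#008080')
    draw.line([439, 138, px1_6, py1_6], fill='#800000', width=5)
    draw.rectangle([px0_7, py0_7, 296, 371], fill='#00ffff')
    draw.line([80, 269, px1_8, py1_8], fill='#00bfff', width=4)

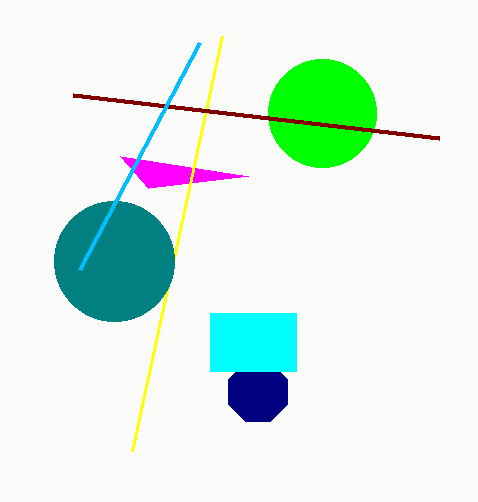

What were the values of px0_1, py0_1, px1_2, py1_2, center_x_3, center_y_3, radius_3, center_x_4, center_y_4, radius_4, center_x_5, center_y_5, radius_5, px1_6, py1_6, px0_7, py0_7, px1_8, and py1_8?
px0_1 = 248, py0_1 = 176, px1_2 = 222, py1_2 = 36, center_x_3 = 322, center_y_3 = 113, radius_3 = 54, center_x_4 = 258, center_y_4 = 392, radius_4 = 32, center_x_5 = 114, center_y_5 = 261, radius_5 = 60, px1_6 = 73, py1_6 = 95, px0_7 = 210, py0_7 = 313, px1_8 = 200, py1_8 = 42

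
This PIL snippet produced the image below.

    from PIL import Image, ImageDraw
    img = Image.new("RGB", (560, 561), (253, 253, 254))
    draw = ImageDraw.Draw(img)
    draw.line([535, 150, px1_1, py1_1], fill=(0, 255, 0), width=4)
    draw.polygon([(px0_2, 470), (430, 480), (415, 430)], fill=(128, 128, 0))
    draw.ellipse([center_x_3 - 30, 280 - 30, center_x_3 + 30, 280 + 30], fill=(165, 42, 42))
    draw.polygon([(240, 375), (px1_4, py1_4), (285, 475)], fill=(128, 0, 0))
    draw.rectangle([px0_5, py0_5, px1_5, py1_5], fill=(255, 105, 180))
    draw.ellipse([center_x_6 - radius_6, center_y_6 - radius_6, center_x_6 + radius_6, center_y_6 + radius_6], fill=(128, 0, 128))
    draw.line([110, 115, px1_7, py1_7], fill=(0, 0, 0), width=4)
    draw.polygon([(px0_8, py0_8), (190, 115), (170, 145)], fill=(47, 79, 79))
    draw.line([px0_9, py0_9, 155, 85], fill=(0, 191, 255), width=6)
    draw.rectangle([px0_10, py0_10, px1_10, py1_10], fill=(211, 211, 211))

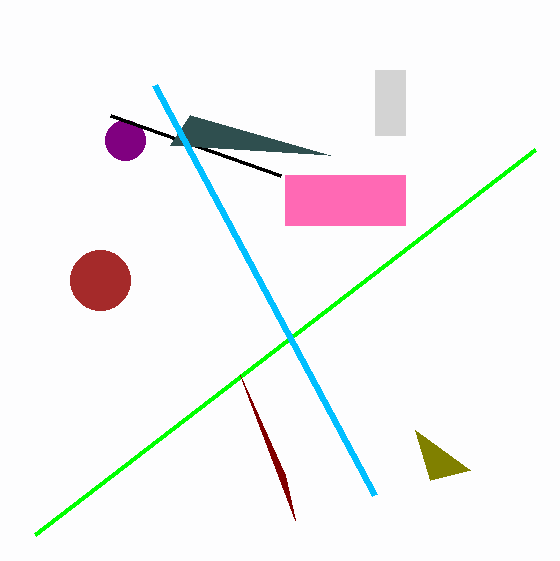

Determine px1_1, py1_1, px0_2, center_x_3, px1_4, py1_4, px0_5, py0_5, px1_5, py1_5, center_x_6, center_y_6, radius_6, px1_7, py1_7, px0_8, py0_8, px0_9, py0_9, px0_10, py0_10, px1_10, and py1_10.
px1_1 = 35, py1_1 = 535, px0_2 = 470, center_x_3 = 100, px1_4 = 295, py1_4 = 520, px0_5 = 285, py0_5 = 175, px1_5 = 405, py1_5 = 225, center_x_6 = 125, center_y_6 = 140, radius_6 = 20, px1_7 = 280, py1_7 = 175, px0_8 = 330, py0_8 = 155, px0_9 = 375, py0_9 = 495, px0_10 = 375, py0_10 = 70, px1_10 = 405, py1_10 = 135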